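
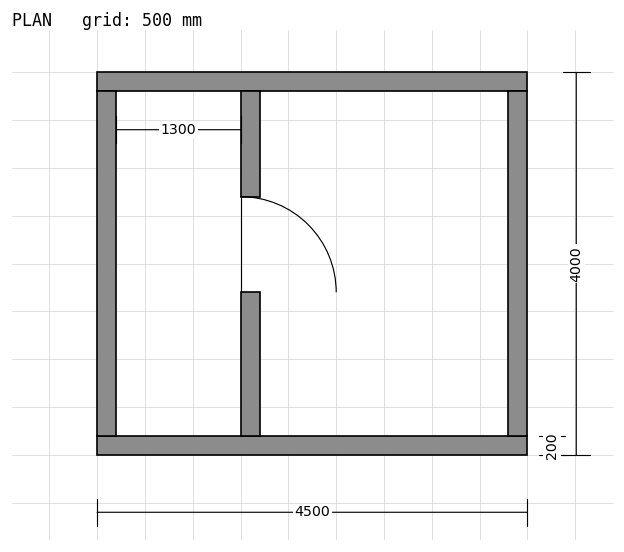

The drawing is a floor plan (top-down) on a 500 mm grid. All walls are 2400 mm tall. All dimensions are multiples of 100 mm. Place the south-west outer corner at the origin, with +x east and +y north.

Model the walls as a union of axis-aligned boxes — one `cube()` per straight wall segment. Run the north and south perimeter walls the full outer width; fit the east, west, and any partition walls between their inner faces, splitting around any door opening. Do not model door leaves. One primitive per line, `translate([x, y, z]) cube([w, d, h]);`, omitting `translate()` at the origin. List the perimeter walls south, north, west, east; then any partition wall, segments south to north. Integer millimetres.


cube([4500, 200, 2400]);
translate([0, 3800, 0]) cube([4500, 200, 2400]);
translate([0, 200, 0]) cube([200, 3600, 2400]);
translate([4300, 200, 0]) cube([200, 3600, 2400]);
translate([1500, 200, 0]) cube([200, 1500, 2400]);
translate([1500, 2700, 0]) cube([200, 1100, 2400]);


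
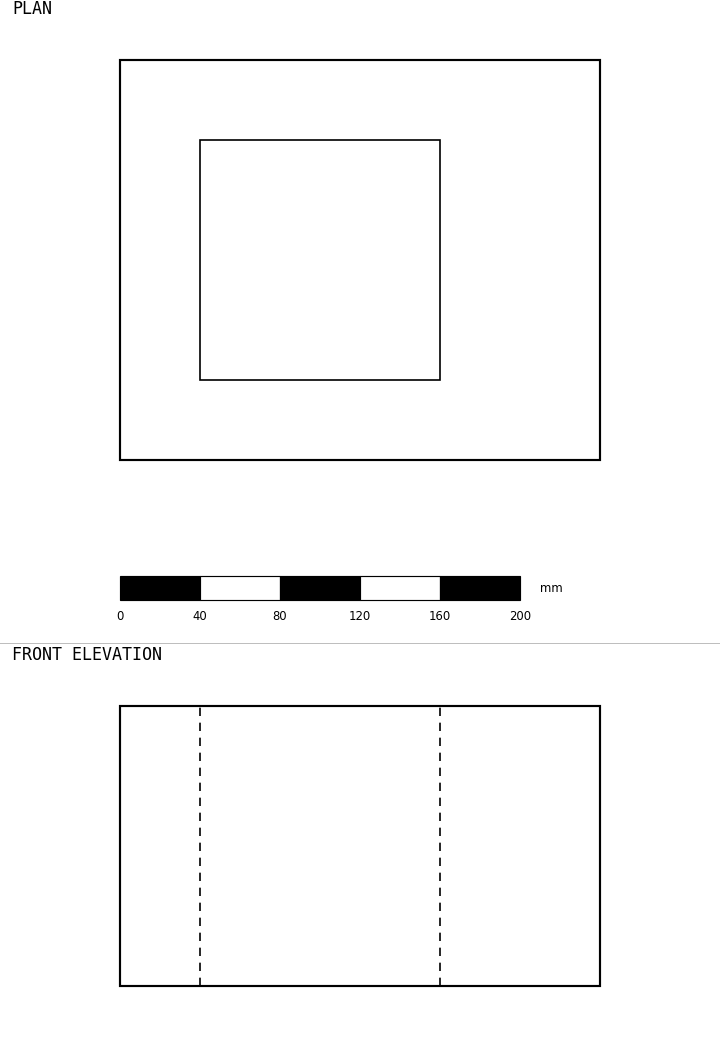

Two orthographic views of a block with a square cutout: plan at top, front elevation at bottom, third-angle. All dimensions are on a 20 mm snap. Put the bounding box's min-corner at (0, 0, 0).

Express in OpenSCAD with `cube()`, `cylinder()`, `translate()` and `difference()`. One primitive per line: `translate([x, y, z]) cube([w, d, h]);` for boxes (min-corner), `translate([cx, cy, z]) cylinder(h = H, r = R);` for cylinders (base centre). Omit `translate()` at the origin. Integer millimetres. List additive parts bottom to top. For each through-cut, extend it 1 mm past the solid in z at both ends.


difference() {
  cube([240, 200, 140]);
  translate([40, 40, -1]) cube([120, 120, 142]);
}


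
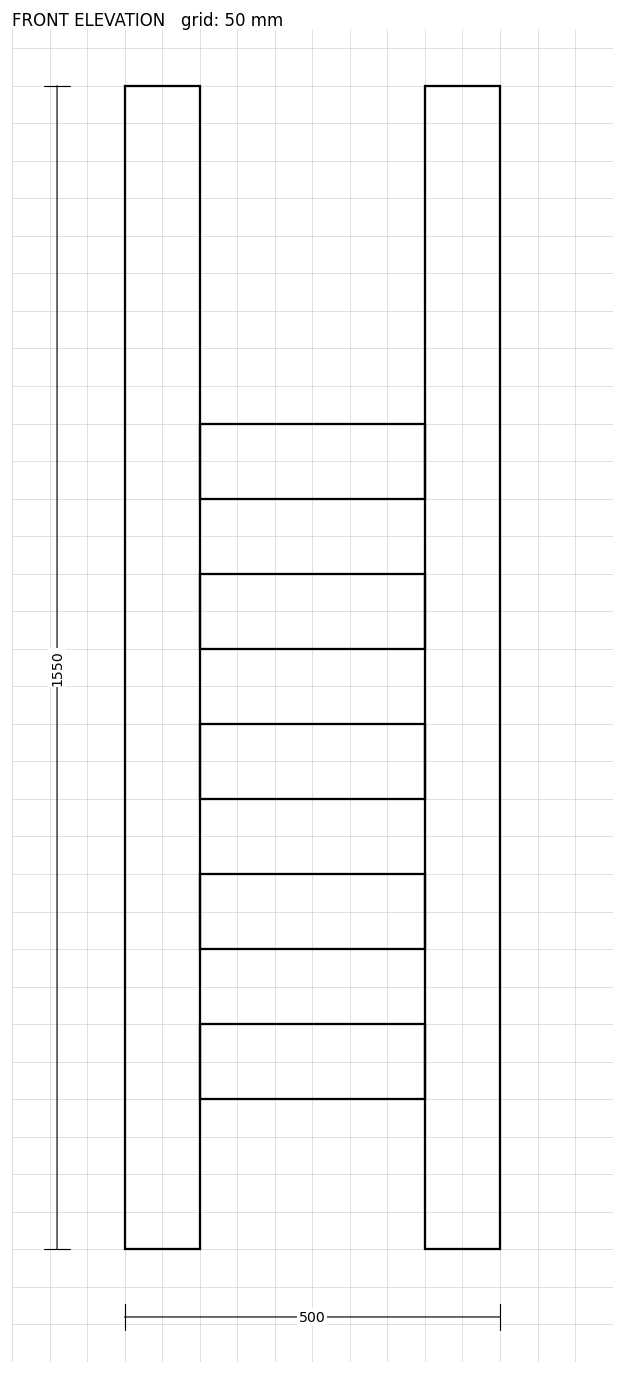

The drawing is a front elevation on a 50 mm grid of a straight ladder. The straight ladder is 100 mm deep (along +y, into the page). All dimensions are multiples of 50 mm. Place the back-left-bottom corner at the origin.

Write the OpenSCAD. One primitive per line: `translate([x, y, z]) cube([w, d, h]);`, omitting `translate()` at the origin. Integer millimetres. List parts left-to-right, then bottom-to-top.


cube([100, 100, 1550]);
translate([100, 0, 200]) cube([300, 100, 100]);
translate([100, 0, 400]) cube([300, 100, 100]);
translate([100, 0, 600]) cube([300, 100, 100]);
translate([100, 0, 800]) cube([300, 100, 100]);
translate([100, 0, 1000]) cube([300, 100, 100]);
translate([400, 0, 0]) cube([100, 100, 1550]);


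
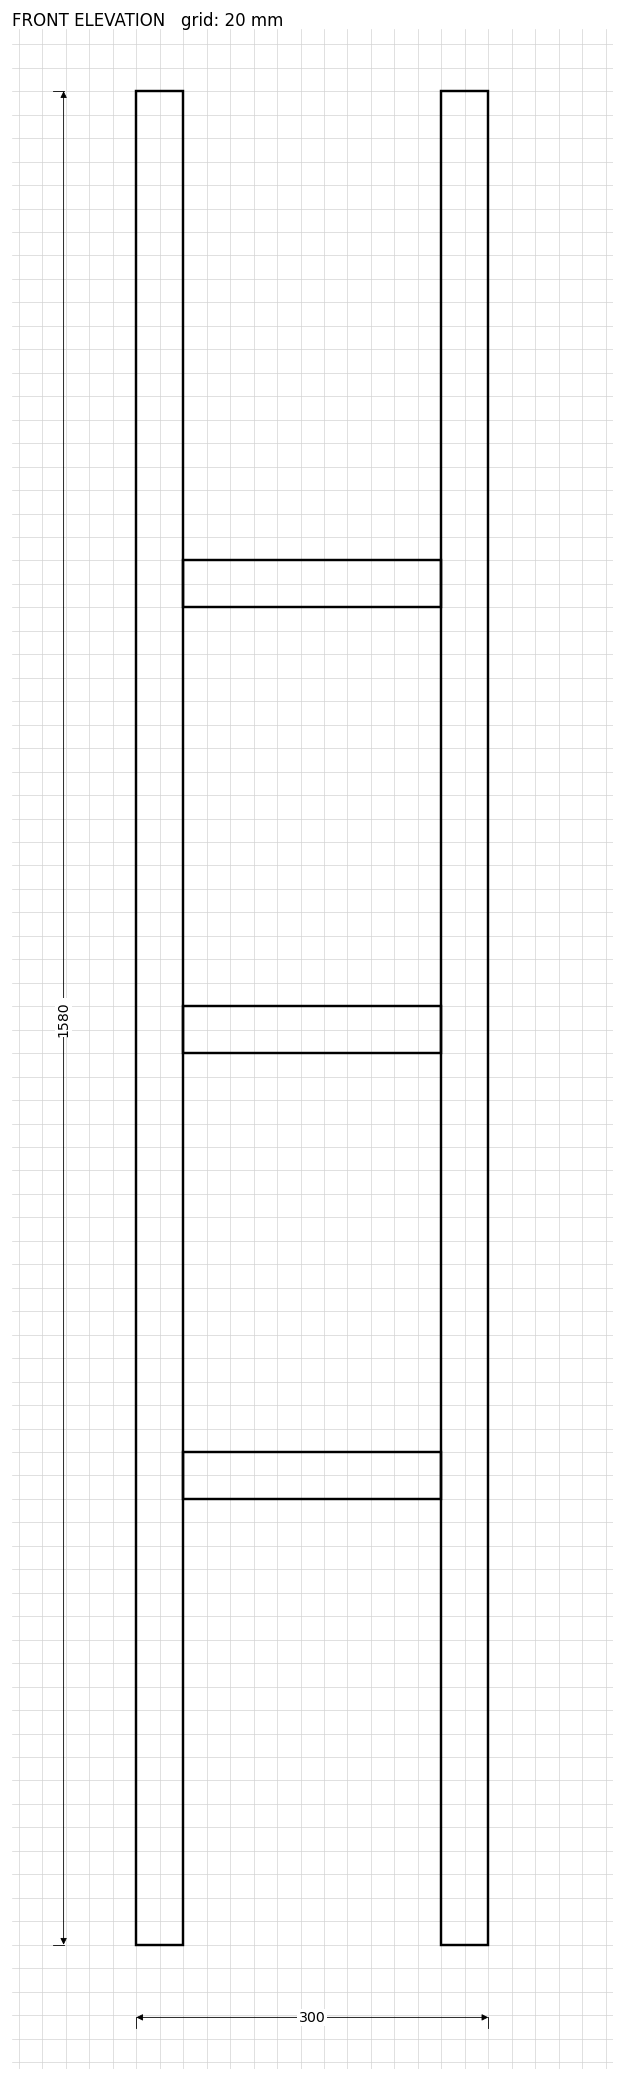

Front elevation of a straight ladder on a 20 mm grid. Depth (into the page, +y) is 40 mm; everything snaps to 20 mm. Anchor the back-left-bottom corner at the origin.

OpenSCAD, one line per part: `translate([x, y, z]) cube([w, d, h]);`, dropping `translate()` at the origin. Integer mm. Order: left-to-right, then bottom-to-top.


cube([40, 40, 1580]);
translate([40, 0, 380]) cube([220, 40, 40]);
translate([40, 0, 760]) cube([220, 40, 40]);
translate([40, 0, 1140]) cube([220, 40, 40]);
translate([260, 0, 0]) cube([40, 40, 1580]);


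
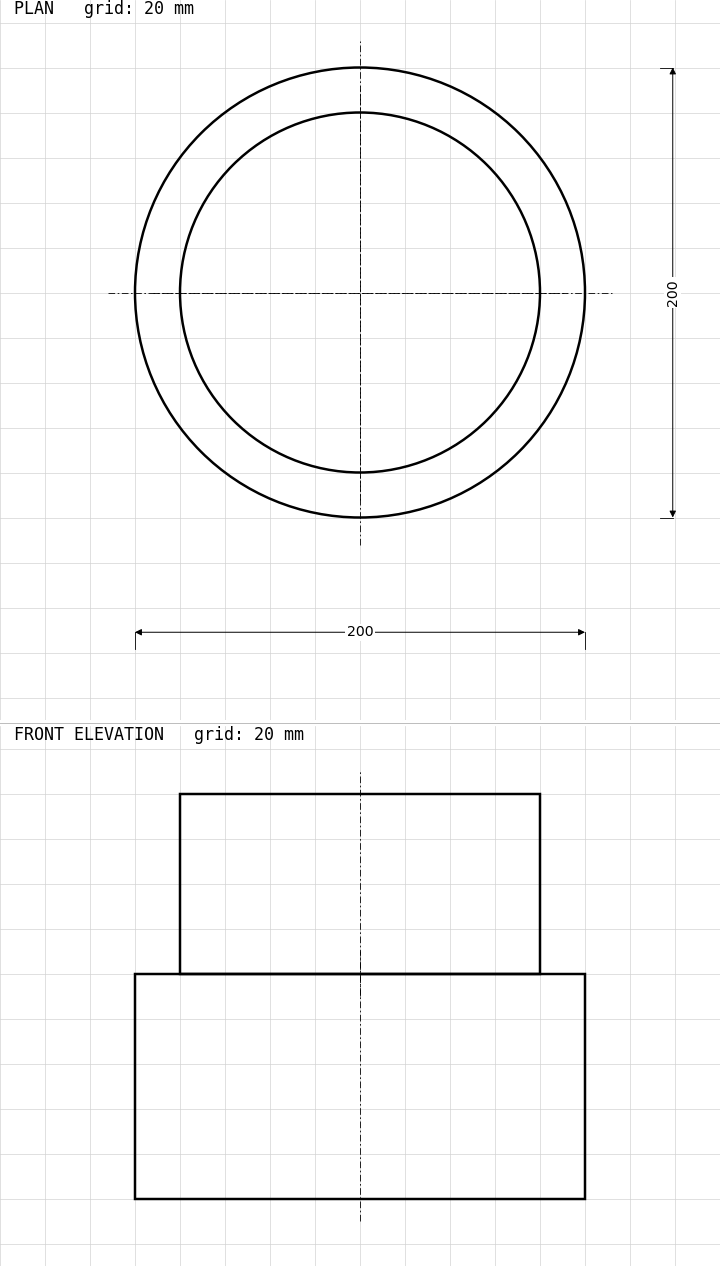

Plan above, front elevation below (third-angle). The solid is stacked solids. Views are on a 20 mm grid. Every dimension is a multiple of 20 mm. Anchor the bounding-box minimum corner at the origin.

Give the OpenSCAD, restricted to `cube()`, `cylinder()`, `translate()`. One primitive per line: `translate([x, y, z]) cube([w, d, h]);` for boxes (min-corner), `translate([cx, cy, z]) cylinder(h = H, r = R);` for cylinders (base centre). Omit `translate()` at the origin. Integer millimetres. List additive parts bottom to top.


translate([100, 100, 0]) cylinder(h = 100, r = 100);
translate([100, 100, 100]) cylinder(h = 80, r = 80);


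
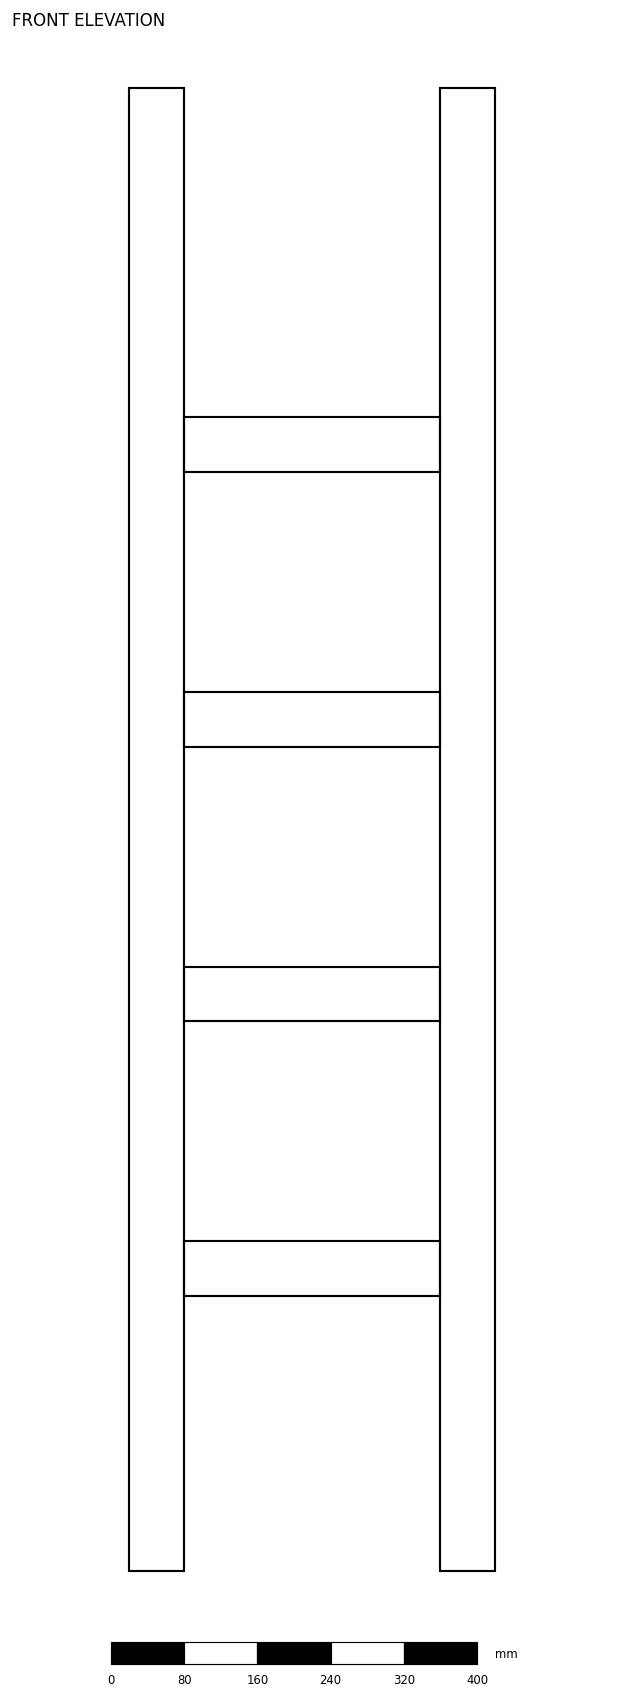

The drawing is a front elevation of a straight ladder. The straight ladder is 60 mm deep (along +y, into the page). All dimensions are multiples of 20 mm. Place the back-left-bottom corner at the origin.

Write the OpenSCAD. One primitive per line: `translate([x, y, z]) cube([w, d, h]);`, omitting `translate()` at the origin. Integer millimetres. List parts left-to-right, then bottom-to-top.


cube([60, 60, 1620]);
translate([60, 0, 300]) cube([280, 60, 60]);
translate([60, 0, 600]) cube([280, 60, 60]);
translate([60, 0, 900]) cube([280, 60, 60]);
translate([60, 0, 1200]) cube([280, 60, 60]);
translate([340, 0, 0]) cube([60, 60, 1620]);


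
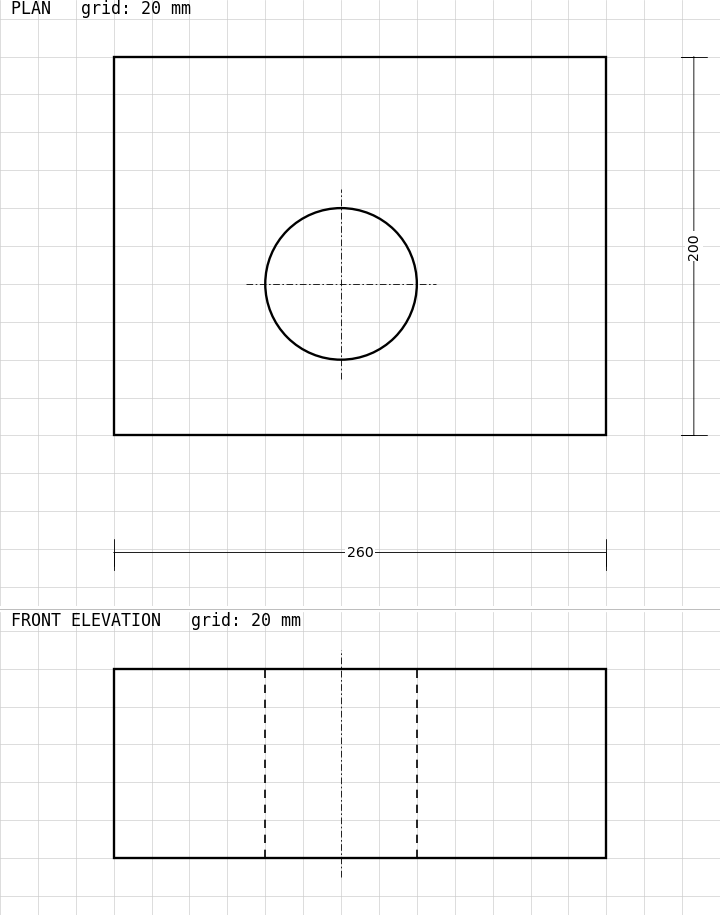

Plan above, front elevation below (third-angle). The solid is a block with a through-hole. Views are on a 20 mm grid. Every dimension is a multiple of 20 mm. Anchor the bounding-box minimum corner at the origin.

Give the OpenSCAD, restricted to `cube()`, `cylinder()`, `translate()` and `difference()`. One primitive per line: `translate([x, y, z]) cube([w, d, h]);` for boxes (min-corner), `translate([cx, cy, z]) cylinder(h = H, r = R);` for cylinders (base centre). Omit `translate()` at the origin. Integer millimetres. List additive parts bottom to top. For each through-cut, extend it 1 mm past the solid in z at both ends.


difference() {
  cube([260, 200, 100]);
  translate([120, 80, -1]) cylinder(h = 102, r = 40);
}


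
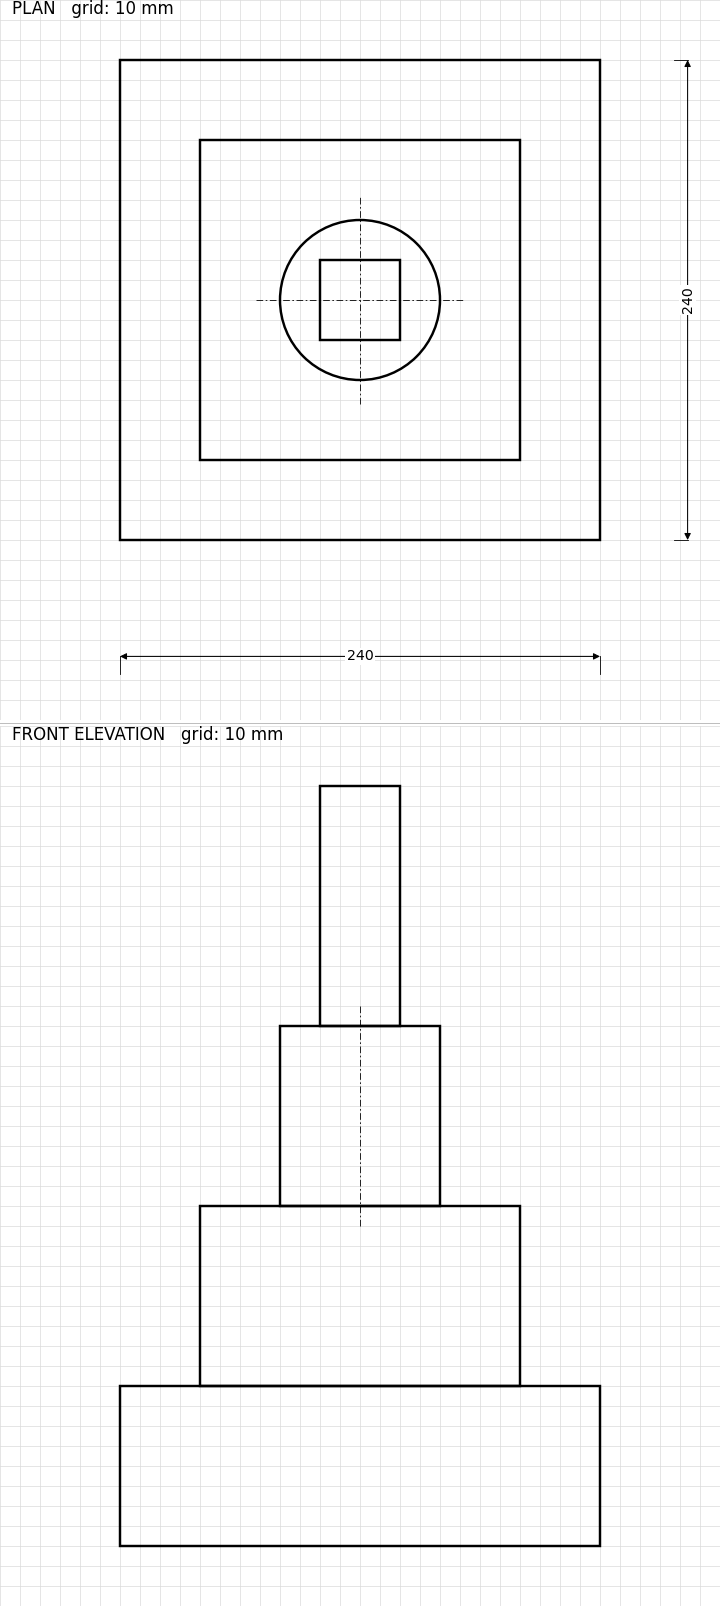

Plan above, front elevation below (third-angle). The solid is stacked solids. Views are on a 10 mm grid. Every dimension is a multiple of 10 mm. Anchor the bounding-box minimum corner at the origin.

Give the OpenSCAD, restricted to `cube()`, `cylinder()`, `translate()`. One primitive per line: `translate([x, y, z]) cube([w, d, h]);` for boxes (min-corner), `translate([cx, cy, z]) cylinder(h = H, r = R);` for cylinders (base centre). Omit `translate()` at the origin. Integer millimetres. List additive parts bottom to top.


cube([240, 240, 80]);
translate([40, 40, 80]) cube([160, 160, 90]);
translate([120, 120, 170]) cylinder(h = 90, r = 40);
translate([100, 100, 260]) cube([40, 40, 120]);


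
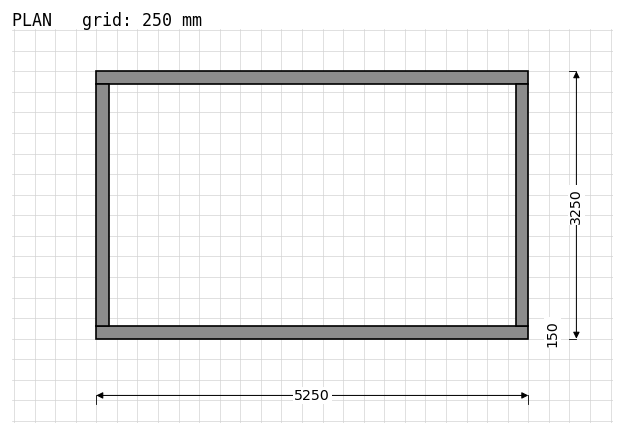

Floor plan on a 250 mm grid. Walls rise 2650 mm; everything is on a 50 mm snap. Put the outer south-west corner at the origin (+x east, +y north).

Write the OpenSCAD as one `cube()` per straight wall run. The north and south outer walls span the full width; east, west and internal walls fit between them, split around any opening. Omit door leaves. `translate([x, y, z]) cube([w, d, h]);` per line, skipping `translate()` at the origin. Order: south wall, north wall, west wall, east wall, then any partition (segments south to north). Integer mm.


cube([5250, 150, 2650]);
translate([0, 3100, 0]) cube([5250, 150, 2650]);
translate([0, 150, 0]) cube([150, 2950, 2650]);
translate([5100, 150, 0]) cube([150, 2950, 2650]);


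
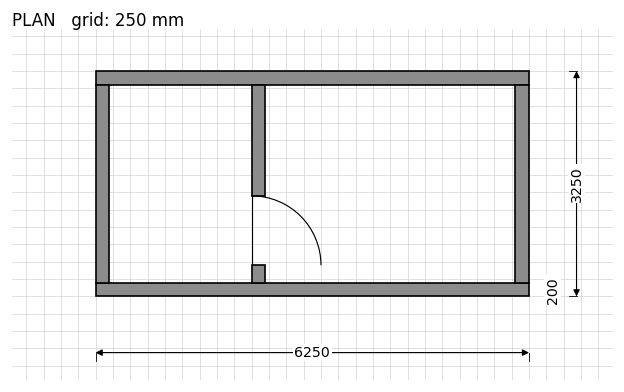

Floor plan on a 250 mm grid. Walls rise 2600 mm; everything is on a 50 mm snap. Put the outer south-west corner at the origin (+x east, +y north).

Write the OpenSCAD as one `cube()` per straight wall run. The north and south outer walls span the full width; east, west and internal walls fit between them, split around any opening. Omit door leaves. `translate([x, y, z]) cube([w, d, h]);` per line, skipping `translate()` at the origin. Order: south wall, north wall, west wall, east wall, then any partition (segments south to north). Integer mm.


cube([6250, 200, 2600]);
translate([0, 3050, 0]) cube([6250, 200, 2600]);
translate([0, 200, 0]) cube([200, 2850, 2600]);
translate([6050, 200, 0]) cube([200, 2850, 2600]);
translate([2250, 200, 0]) cube([200, 250, 2600]);
translate([2250, 1450, 0]) cube([200, 1600, 2600]);


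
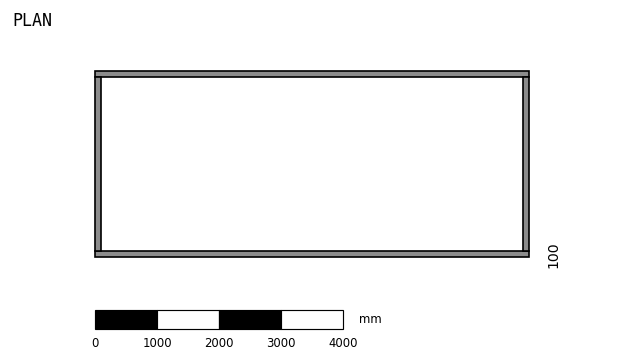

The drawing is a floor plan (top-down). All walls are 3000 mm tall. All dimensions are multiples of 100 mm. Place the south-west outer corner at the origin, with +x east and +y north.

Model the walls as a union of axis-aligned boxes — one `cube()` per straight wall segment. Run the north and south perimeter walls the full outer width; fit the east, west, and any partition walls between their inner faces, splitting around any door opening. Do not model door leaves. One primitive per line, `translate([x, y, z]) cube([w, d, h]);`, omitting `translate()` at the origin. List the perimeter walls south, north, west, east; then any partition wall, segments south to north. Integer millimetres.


cube([7000, 100, 3000]);
translate([0, 2900, 0]) cube([7000, 100, 3000]);
translate([0, 100, 0]) cube([100, 2800, 3000]);
translate([6900, 100, 0]) cube([100, 2800, 3000]);


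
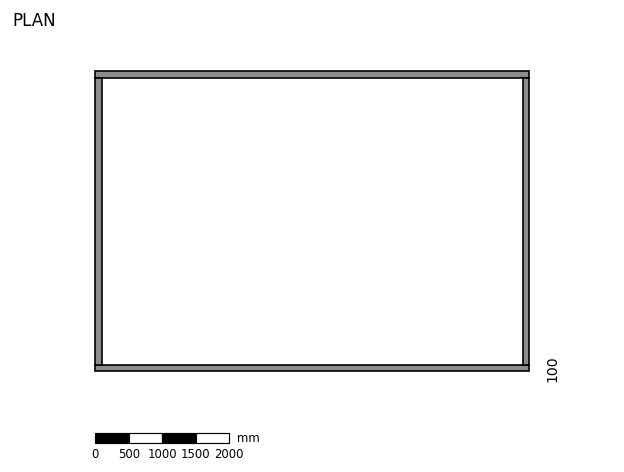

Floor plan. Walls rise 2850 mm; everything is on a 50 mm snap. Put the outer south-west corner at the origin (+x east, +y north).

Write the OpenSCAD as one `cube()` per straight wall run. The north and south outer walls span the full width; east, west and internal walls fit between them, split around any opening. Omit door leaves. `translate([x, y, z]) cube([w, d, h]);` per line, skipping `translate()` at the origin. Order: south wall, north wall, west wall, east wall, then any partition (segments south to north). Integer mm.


cube([6500, 100, 2850]);
translate([0, 4400, 0]) cube([6500, 100, 2850]);
translate([0, 100, 0]) cube([100, 4300, 2850]);
translate([6400, 100, 0]) cube([100, 4300, 2850]);


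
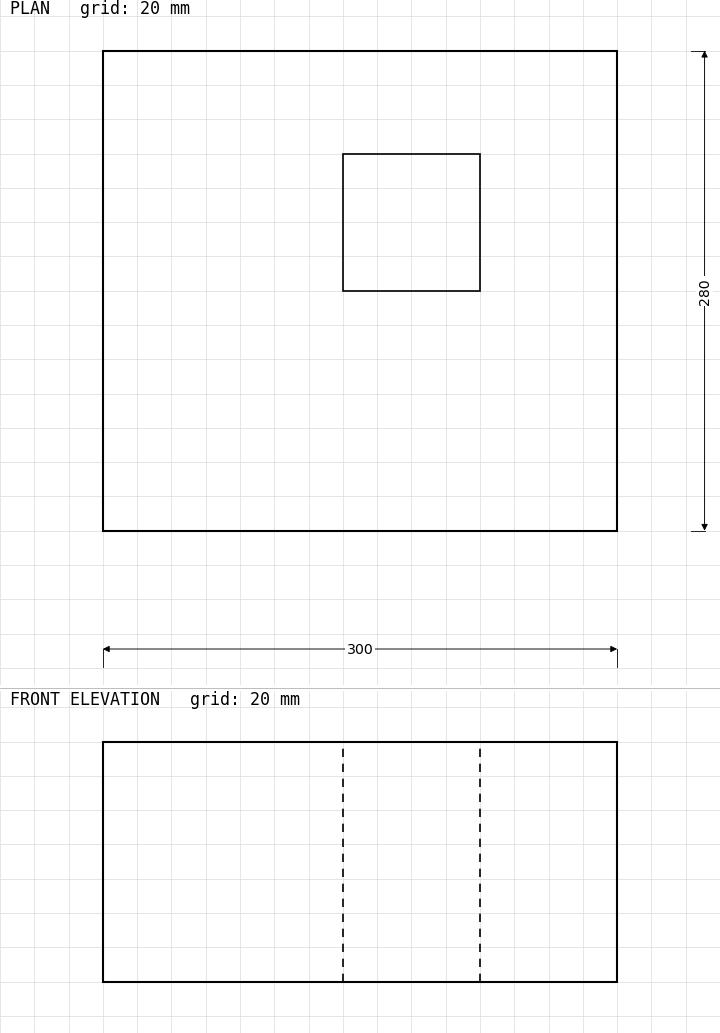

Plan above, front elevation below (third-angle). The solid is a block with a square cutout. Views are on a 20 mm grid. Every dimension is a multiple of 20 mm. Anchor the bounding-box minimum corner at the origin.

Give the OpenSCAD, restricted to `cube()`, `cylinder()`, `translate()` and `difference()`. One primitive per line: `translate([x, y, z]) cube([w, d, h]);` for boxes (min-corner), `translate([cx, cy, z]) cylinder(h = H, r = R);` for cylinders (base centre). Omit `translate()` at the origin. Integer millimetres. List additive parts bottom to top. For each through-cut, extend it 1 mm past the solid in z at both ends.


difference() {
  cube([300, 280, 140]);
  translate([140, 140, -1]) cube([80, 80, 142]);
}


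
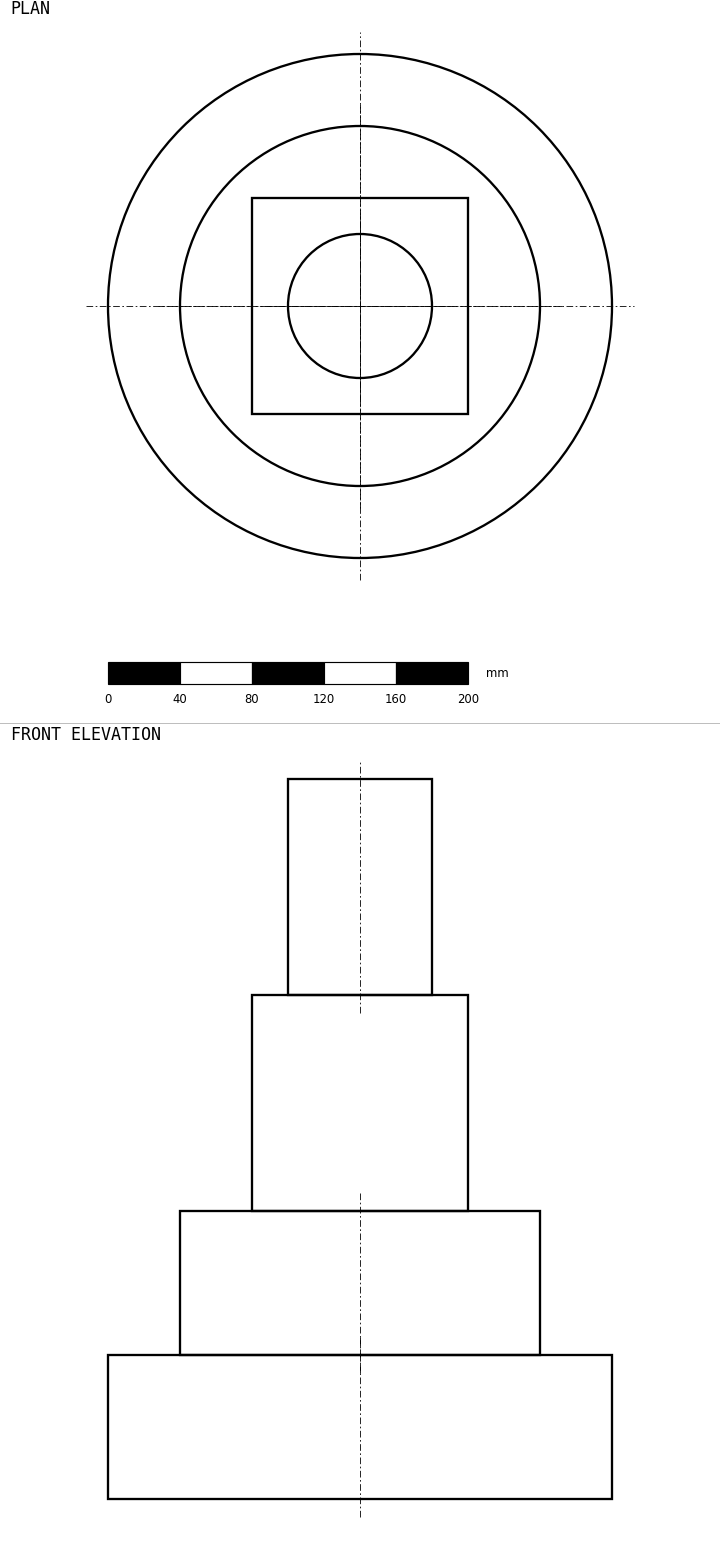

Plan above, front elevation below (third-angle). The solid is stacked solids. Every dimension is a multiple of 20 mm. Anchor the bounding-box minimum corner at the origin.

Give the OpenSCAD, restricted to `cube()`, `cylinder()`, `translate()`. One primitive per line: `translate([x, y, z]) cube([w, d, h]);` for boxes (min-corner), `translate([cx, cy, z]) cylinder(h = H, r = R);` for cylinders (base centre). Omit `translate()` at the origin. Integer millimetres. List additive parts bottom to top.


translate([140, 140, 0]) cylinder(h = 80, r = 140);
translate([140, 140, 80]) cylinder(h = 80, r = 100);
translate([80, 80, 160]) cube([120, 120, 120]);
translate([140, 140, 280]) cylinder(h = 120, r = 40);


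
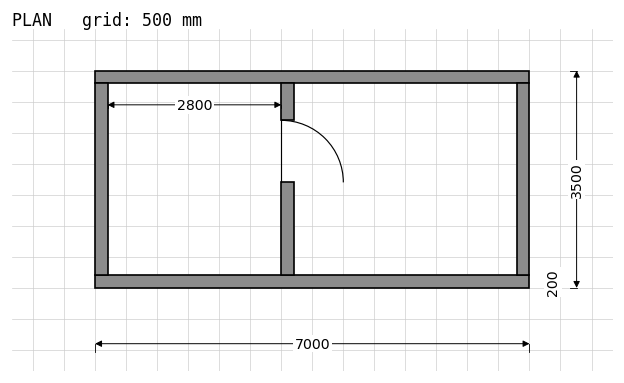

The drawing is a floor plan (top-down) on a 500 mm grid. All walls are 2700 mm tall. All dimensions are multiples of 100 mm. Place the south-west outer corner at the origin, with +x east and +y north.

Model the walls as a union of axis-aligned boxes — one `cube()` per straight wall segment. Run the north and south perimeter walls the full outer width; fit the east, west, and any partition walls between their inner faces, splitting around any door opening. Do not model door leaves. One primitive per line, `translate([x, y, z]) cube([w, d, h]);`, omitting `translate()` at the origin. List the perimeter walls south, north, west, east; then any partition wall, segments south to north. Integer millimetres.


cube([7000, 200, 2700]);
translate([0, 3300, 0]) cube([7000, 200, 2700]);
translate([0, 200, 0]) cube([200, 3100, 2700]);
translate([6800, 200, 0]) cube([200, 3100, 2700]);
translate([3000, 200, 0]) cube([200, 1500, 2700]);
translate([3000, 2700, 0]) cube([200, 600, 2700]);


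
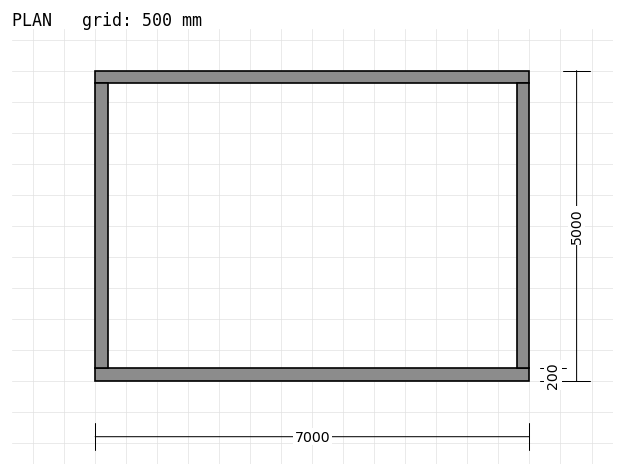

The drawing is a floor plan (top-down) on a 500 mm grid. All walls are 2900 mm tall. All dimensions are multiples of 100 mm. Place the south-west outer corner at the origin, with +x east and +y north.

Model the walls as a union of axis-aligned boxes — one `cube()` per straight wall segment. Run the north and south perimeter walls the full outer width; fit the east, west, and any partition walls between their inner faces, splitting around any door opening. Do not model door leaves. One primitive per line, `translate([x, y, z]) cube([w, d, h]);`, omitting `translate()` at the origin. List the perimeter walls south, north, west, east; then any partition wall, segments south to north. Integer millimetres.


cube([7000, 200, 2900]);
translate([0, 4800, 0]) cube([7000, 200, 2900]);
translate([0, 200, 0]) cube([200, 4600, 2900]);
translate([6800, 200, 0]) cube([200, 4600, 2900]);


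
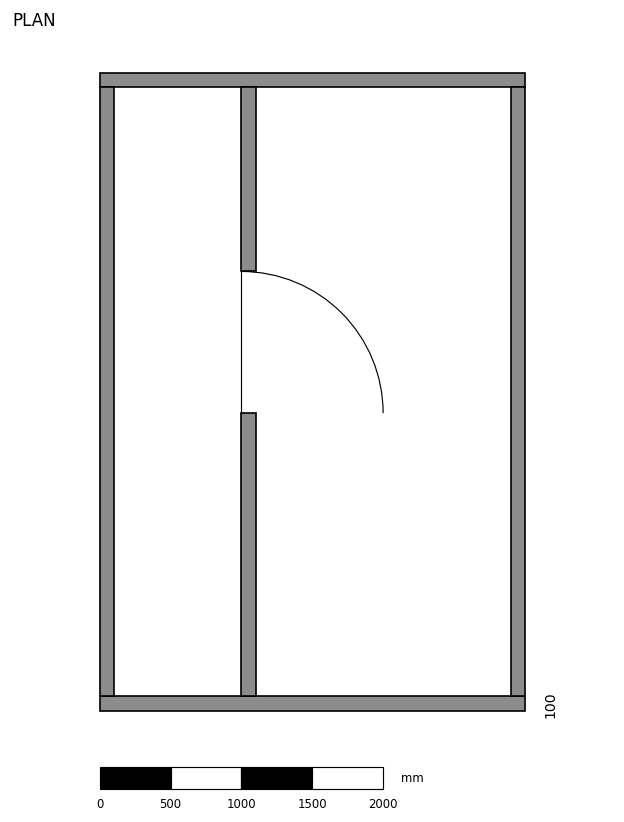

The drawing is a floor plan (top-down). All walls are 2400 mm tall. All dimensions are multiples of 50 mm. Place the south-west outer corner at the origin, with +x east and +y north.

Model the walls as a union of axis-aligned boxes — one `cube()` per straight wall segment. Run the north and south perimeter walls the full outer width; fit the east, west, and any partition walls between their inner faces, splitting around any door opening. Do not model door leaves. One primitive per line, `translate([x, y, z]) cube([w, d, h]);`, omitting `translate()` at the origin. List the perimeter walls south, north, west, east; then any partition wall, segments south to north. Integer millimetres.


cube([3000, 100, 2400]);
translate([0, 4400, 0]) cube([3000, 100, 2400]);
translate([0, 100, 0]) cube([100, 4300, 2400]);
translate([2900, 100, 0]) cube([100, 4300, 2400]);
translate([1000, 100, 0]) cube([100, 2000, 2400]);
translate([1000, 3100, 0]) cube([100, 1300, 2400]);


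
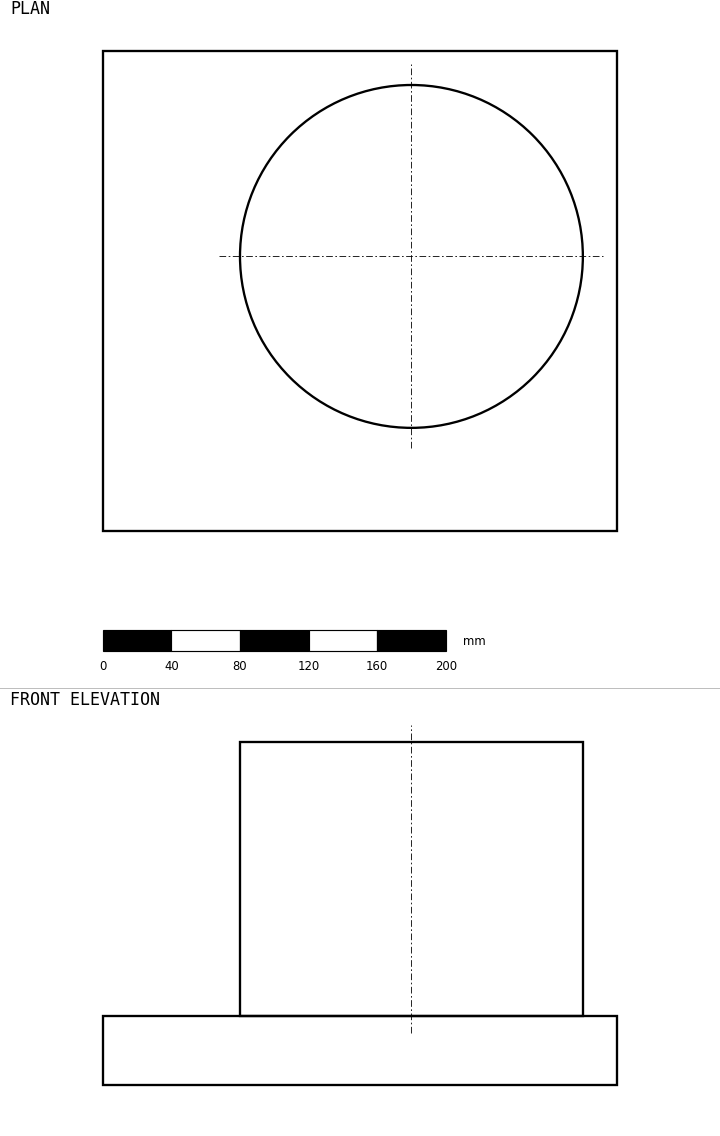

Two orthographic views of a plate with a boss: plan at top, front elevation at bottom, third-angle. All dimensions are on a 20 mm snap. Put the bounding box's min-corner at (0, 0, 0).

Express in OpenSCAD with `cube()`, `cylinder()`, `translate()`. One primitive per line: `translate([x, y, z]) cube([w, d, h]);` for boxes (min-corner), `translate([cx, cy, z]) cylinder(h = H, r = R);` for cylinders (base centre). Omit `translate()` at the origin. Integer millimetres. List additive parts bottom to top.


cube([300, 280, 40]);
translate([180, 160, 40]) cylinder(h = 160, r = 100);


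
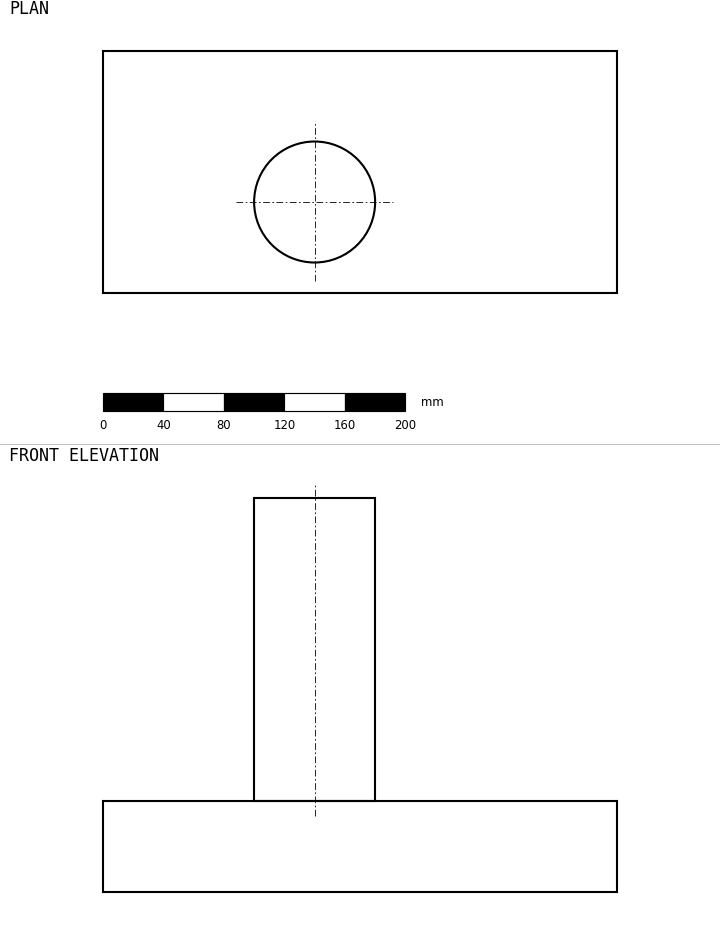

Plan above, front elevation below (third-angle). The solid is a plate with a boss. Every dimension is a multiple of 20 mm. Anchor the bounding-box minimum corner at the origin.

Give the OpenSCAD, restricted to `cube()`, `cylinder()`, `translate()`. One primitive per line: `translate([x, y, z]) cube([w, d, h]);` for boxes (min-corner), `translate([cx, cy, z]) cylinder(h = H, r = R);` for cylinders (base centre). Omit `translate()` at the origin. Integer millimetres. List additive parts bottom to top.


cube([340, 160, 60]);
translate([140, 60, 60]) cylinder(h = 200, r = 40);


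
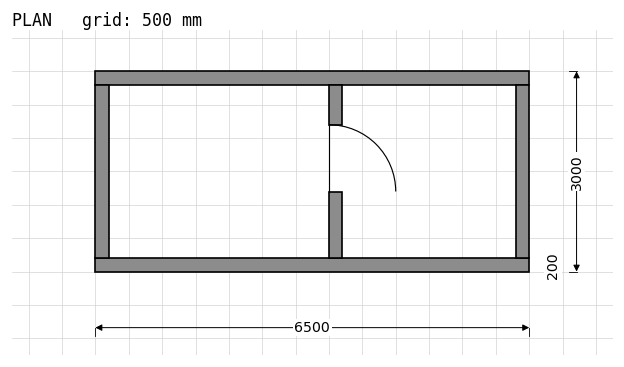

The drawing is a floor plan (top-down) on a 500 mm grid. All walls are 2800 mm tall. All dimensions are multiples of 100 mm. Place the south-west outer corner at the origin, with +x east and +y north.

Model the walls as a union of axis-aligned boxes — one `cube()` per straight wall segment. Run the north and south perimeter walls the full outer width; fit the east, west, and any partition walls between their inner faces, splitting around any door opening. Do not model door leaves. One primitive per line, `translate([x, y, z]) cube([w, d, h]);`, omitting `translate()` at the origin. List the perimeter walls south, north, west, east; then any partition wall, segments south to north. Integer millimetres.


cube([6500, 200, 2800]);
translate([0, 2800, 0]) cube([6500, 200, 2800]);
translate([0, 200, 0]) cube([200, 2600, 2800]);
translate([6300, 200, 0]) cube([200, 2600, 2800]);
translate([3500, 200, 0]) cube([200, 1000, 2800]);
translate([3500, 2200, 0]) cube([200, 600, 2800]);


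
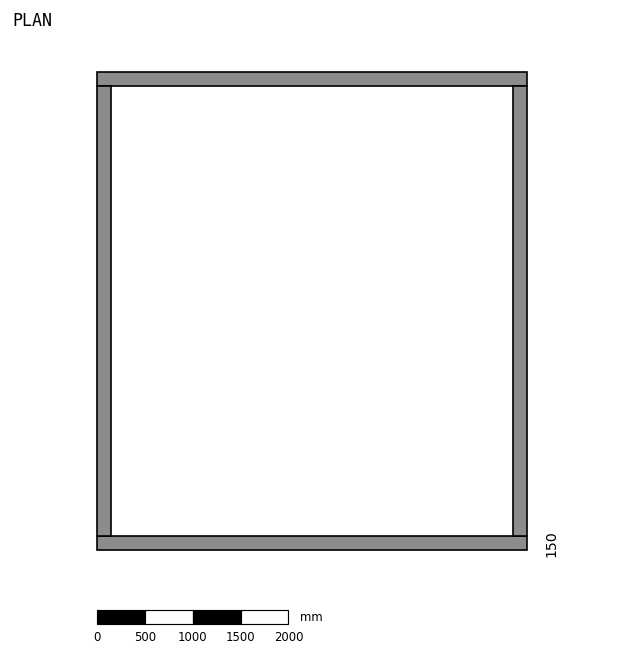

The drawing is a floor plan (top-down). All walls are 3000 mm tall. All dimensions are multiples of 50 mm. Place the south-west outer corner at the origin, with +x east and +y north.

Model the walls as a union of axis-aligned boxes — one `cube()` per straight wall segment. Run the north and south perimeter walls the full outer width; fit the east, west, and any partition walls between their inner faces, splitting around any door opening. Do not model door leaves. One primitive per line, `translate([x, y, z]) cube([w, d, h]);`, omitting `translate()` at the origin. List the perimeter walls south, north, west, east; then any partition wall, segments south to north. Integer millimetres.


cube([4500, 150, 3000]);
translate([0, 4850, 0]) cube([4500, 150, 3000]);
translate([0, 150, 0]) cube([150, 4700, 3000]);
translate([4350, 150, 0]) cube([150, 4700, 3000]);


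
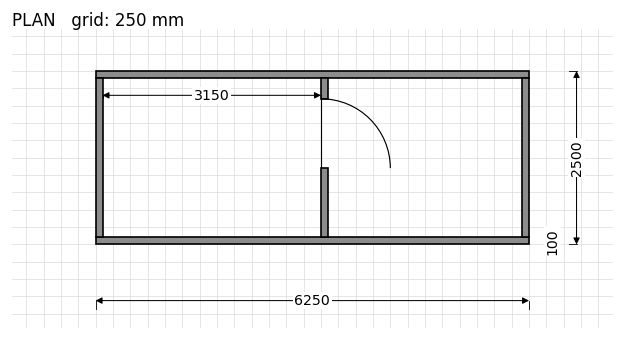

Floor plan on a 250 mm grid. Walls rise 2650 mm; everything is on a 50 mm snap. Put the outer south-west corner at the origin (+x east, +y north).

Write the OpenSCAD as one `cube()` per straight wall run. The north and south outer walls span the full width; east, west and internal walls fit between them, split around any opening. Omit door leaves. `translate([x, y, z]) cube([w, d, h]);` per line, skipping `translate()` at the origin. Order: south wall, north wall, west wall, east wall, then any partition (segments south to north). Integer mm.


cube([6250, 100, 2650]);
translate([0, 2400, 0]) cube([6250, 100, 2650]);
translate([0, 100, 0]) cube([100, 2300, 2650]);
translate([6150, 100, 0]) cube([100, 2300, 2650]);
translate([3250, 100, 0]) cube([100, 1000, 2650]);
translate([3250, 2100, 0]) cube([100, 300, 2650]);


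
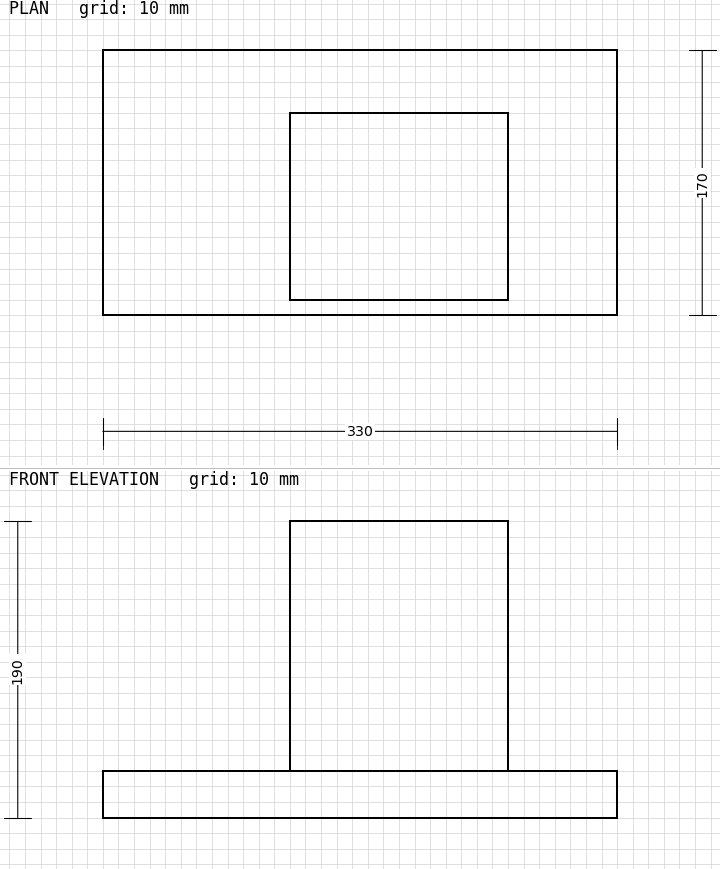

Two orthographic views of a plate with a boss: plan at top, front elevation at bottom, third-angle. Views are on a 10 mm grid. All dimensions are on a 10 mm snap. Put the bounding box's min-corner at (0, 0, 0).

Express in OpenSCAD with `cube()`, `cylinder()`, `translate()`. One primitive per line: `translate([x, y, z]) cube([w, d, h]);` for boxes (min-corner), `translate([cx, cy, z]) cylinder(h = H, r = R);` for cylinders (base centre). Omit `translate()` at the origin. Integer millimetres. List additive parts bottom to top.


cube([330, 170, 30]);
translate([120, 10, 30]) cube([140, 120, 160]);


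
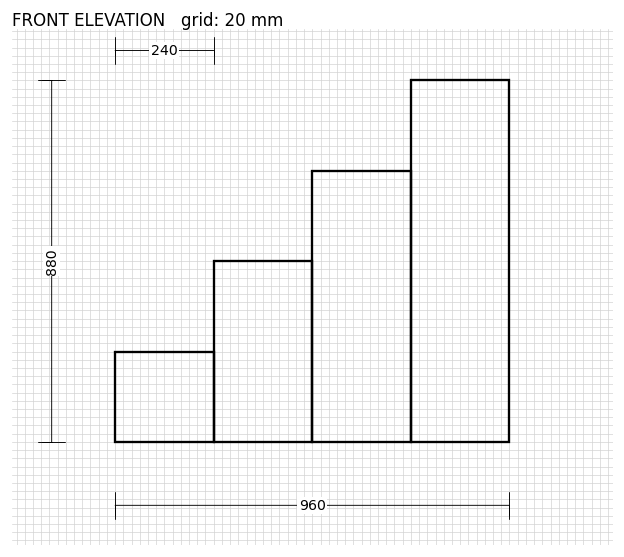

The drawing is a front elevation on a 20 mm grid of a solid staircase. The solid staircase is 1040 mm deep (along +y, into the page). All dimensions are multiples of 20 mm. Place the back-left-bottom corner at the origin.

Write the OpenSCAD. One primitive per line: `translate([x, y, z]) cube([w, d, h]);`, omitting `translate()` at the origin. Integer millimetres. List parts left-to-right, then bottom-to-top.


cube([240, 1040, 220]);
translate([240, 0, 0]) cube([240, 1040, 440]);
translate([480, 0, 0]) cube([240, 1040, 660]);
translate([720, 0, 0]) cube([240, 1040, 880]);


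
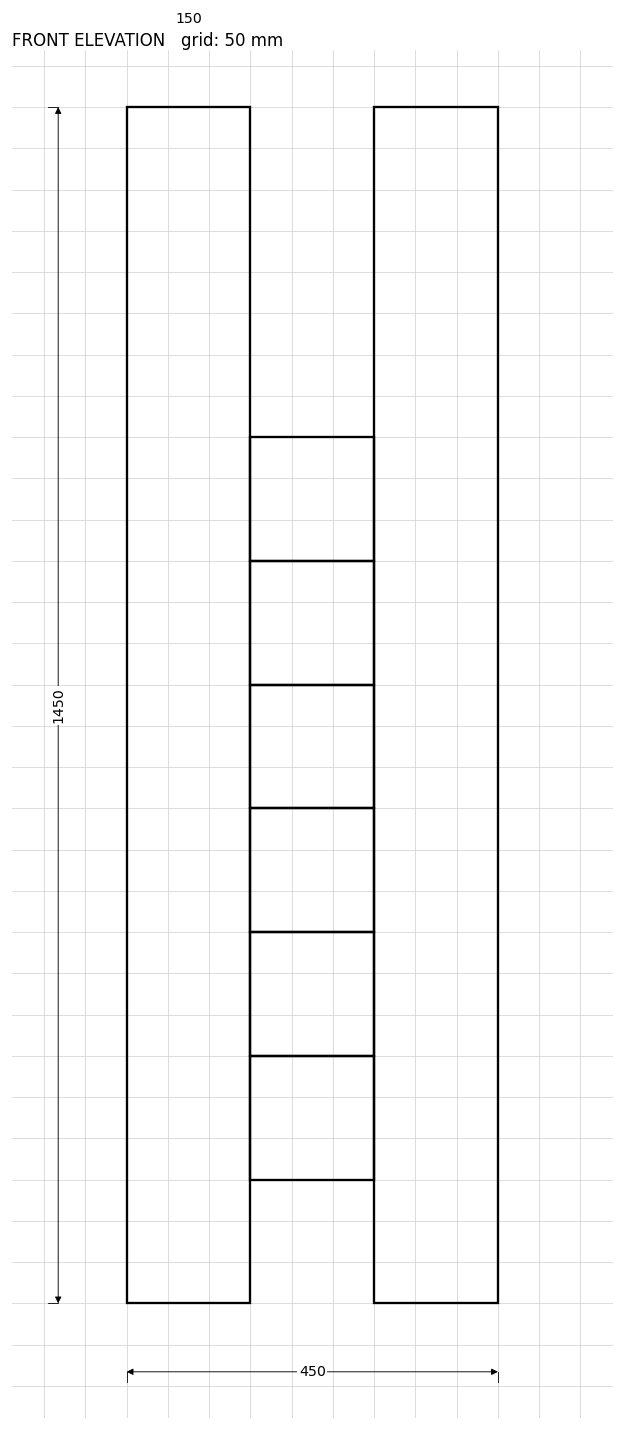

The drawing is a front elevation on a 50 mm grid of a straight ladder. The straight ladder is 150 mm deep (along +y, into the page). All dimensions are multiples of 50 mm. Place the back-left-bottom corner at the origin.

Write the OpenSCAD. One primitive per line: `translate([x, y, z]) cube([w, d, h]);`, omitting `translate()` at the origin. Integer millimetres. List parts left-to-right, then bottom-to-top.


cube([150, 150, 1450]);
translate([150, 0, 150]) cube([150, 150, 150]);
translate([150, 0, 300]) cube([150, 150, 150]);
translate([150, 0, 450]) cube([150, 150, 150]);
translate([150, 0, 600]) cube([150, 150, 150]);
translate([150, 0, 750]) cube([150, 150, 150]);
translate([150, 0, 900]) cube([150, 150, 150]);
translate([300, 0, 0]) cube([150, 150, 1450]);


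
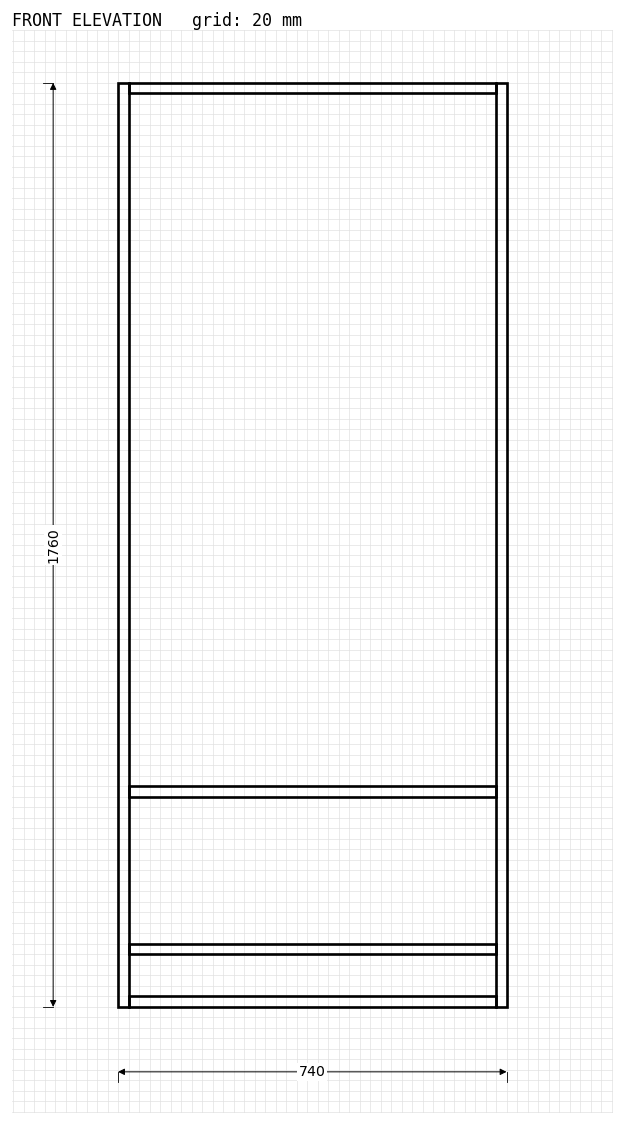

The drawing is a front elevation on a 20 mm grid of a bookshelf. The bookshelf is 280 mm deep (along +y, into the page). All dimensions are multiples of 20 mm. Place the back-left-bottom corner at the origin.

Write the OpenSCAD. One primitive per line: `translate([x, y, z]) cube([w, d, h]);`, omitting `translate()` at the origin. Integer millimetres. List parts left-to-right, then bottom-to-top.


cube([20, 280, 1760]);
translate([20, 0, 0]) cube([700, 280, 20]);
translate([20, 0, 100]) cube([700, 280, 20]);
translate([20, 0, 400]) cube([700, 280, 20]);
translate([20, 0, 1740]) cube([700, 280, 20]);
translate([720, 0, 0]) cube([20, 280, 1760]);


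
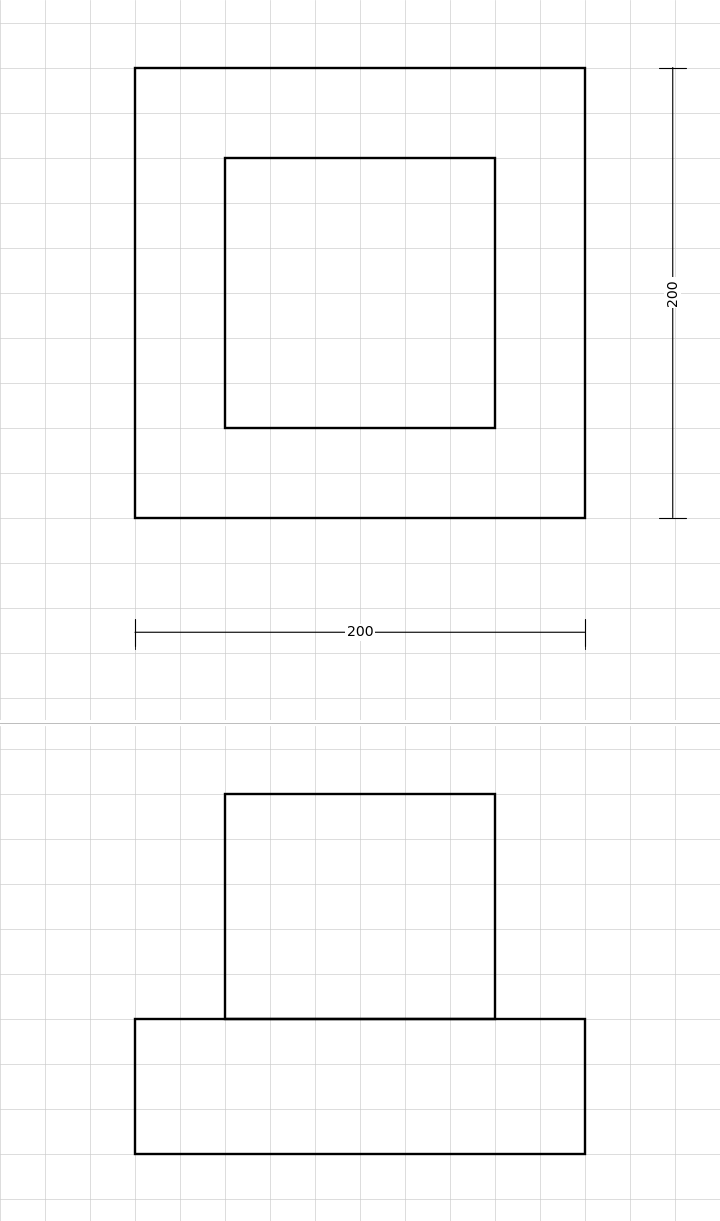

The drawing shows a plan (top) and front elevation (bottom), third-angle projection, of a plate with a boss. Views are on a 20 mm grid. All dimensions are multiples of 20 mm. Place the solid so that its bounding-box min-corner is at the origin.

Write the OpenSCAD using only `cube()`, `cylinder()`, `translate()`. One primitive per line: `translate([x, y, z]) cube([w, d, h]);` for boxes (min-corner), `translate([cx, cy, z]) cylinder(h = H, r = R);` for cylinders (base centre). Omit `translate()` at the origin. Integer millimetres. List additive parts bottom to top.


cube([200, 200, 60]);
translate([40, 40, 60]) cube([120, 120, 100]);


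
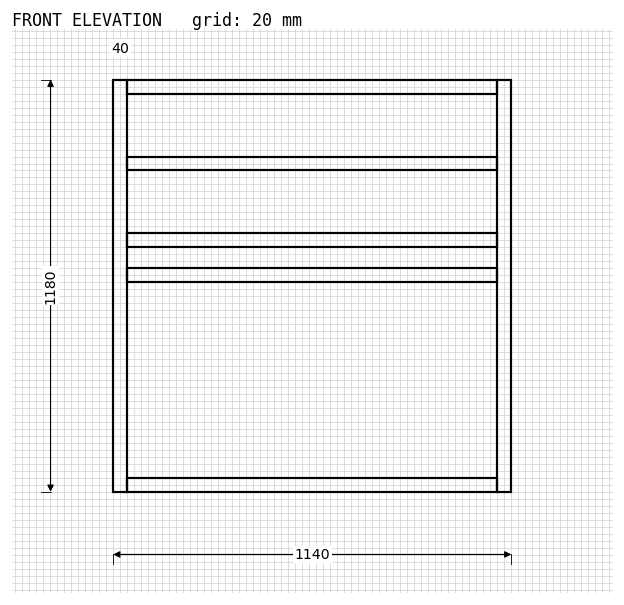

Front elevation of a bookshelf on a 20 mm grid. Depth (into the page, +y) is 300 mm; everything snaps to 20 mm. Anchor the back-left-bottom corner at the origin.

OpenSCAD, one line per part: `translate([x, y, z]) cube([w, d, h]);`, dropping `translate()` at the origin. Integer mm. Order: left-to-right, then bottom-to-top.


cube([40, 300, 1180]);
translate([40, 0, 0]) cube([1060, 300, 40]);
translate([40, 0, 600]) cube([1060, 300, 40]);
translate([40, 0, 700]) cube([1060, 300, 40]);
translate([40, 0, 920]) cube([1060, 300, 40]);
translate([40, 0, 1140]) cube([1060, 300, 40]);
translate([1100, 0, 0]) cube([40, 300, 1180]);


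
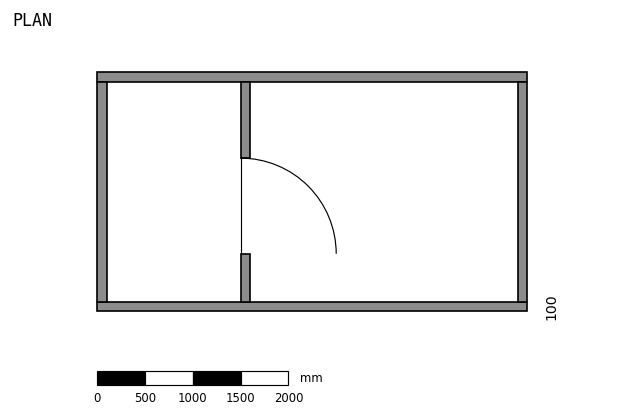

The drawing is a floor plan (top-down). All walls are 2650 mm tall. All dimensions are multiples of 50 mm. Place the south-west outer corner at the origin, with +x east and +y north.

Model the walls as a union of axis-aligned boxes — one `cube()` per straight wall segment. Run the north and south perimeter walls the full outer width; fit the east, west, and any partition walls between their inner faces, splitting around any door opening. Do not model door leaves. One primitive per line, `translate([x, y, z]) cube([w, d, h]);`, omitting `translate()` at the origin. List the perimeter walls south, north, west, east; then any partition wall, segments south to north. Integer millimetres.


cube([4500, 100, 2650]);
translate([0, 2400, 0]) cube([4500, 100, 2650]);
translate([0, 100, 0]) cube([100, 2300, 2650]);
translate([4400, 100, 0]) cube([100, 2300, 2650]);
translate([1500, 100, 0]) cube([100, 500, 2650]);
translate([1500, 1600, 0]) cube([100, 800, 2650]);


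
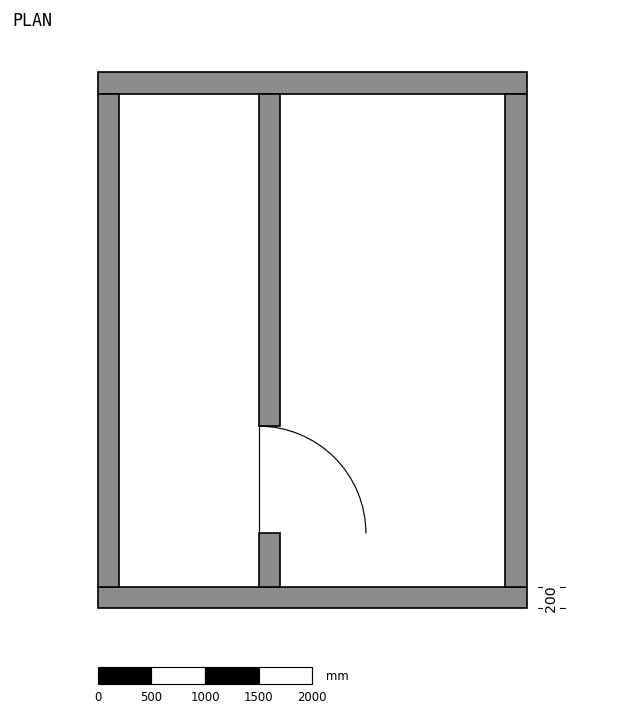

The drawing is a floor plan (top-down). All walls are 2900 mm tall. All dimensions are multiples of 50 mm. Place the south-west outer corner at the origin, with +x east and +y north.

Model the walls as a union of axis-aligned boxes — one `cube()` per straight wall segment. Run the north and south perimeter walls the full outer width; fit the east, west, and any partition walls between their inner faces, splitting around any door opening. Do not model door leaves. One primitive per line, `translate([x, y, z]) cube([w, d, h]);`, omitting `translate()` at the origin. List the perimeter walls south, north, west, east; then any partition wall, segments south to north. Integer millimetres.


cube([4000, 200, 2900]);
translate([0, 4800, 0]) cube([4000, 200, 2900]);
translate([0, 200, 0]) cube([200, 4600, 2900]);
translate([3800, 200, 0]) cube([200, 4600, 2900]);
translate([1500, 200, 0]) cube([200, 500, 2900]);
translate([1500, 1700, 0]) cube([200, 3100, 2900]);


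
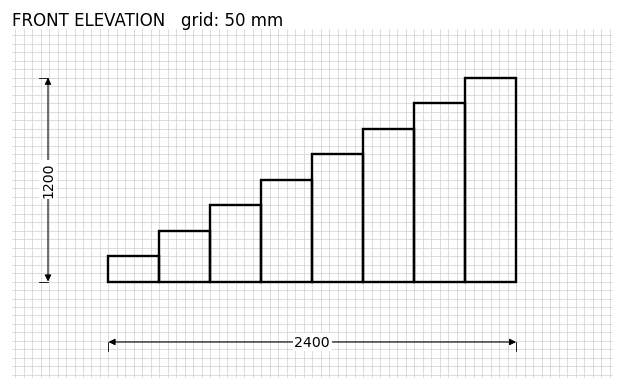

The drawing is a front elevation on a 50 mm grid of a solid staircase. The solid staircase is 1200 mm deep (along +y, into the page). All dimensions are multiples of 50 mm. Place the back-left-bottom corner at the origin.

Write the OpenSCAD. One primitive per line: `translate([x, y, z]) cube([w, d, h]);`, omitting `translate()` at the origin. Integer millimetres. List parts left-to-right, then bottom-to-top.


cube([300, 1200, 150]);
translate([300, 0, 0]) cube([300, 1200, 300]);
translate([600, 0, 0]) cube([300, 1200, 450]);
translate([900, 0, 0]) cube([300, 1200, 600]);
translate([1200, 0, 0]) cube([300, 1200, 750]);
translate([1500, 0, 0]) cube([300, 1200, 900]);
translate([1800, 0, 0]) cube([300, 1200, 1050]);
translate([2100, 0, 0]) cube([300, 1200, 1200]);


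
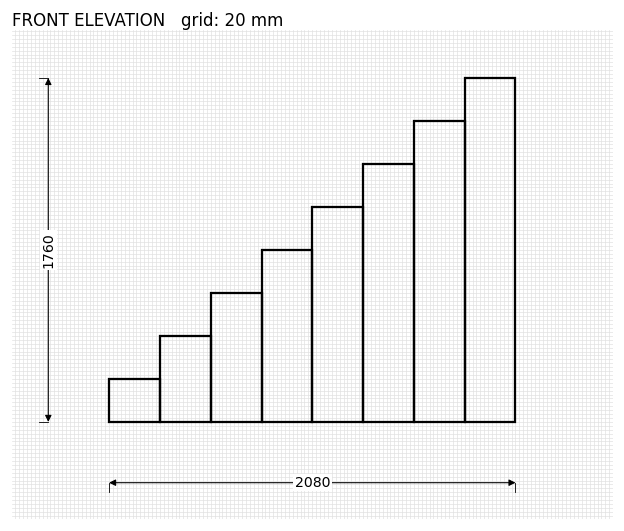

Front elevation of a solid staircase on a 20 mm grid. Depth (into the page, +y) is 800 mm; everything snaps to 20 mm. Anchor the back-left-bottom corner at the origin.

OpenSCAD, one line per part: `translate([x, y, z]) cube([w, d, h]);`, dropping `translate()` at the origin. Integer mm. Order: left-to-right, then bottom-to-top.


cube([260, 800, 220]);
translate([260, 0, 0]) cube([260, 800, 440]);
translate([520, 0, 0]) cube([260, 800, 660]);
translate([780, 0, 0]) cube([260, 800, 880]);
translate([1040, 0, 0]) cube([260, 800, 1100]);
translate([1300, 0, 0]) cube([260, 800, 1320]);
translate([1560, 0, 0]) cube([260, 800, 1540]);
translate([1820, 0, 0]) cube([260, 800, 1760]);


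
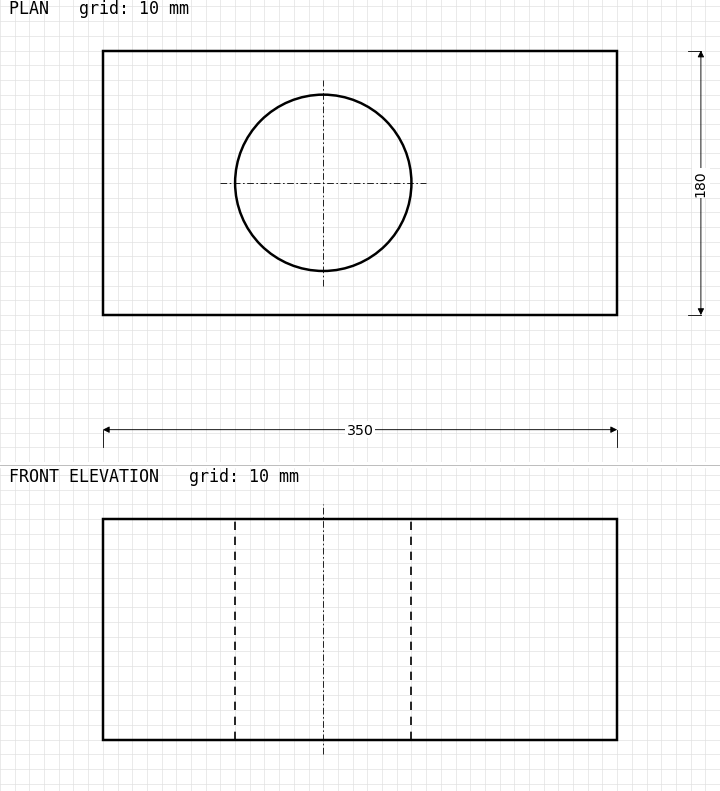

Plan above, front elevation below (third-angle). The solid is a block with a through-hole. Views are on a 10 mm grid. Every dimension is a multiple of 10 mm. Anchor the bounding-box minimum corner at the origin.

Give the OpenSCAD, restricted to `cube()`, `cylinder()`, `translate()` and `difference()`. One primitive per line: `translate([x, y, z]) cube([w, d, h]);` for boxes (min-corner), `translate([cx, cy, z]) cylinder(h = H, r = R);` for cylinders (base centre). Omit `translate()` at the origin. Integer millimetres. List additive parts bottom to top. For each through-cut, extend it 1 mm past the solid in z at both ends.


difference() {
  cube([350, 180, 150]);
  translate([150, 90, -1]) cylinder(h = 152, r = 60);
}


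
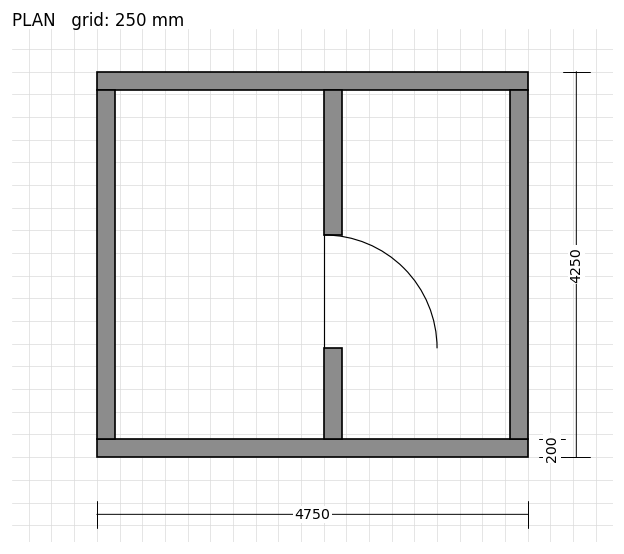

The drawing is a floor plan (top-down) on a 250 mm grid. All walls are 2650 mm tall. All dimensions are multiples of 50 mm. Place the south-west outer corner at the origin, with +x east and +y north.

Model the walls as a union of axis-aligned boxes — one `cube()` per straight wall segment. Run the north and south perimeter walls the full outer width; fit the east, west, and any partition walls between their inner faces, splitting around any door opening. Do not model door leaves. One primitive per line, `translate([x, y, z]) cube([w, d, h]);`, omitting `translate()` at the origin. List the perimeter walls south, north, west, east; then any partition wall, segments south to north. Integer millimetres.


cube([4750, 200, 2650]);
translate([0, 4050, 0]) cube([4750, 200, 2650]);
translate([0, 200, 0]) cube([200, 3850, 2650]);
translate([4550, 200, 0]) cube([200, 3850, 2650]);
translate([2500, 200, 0]) cube([200, 1000, 2650]);
translate([2500, 2450, 0]) cube([200, 1600, 2650]);


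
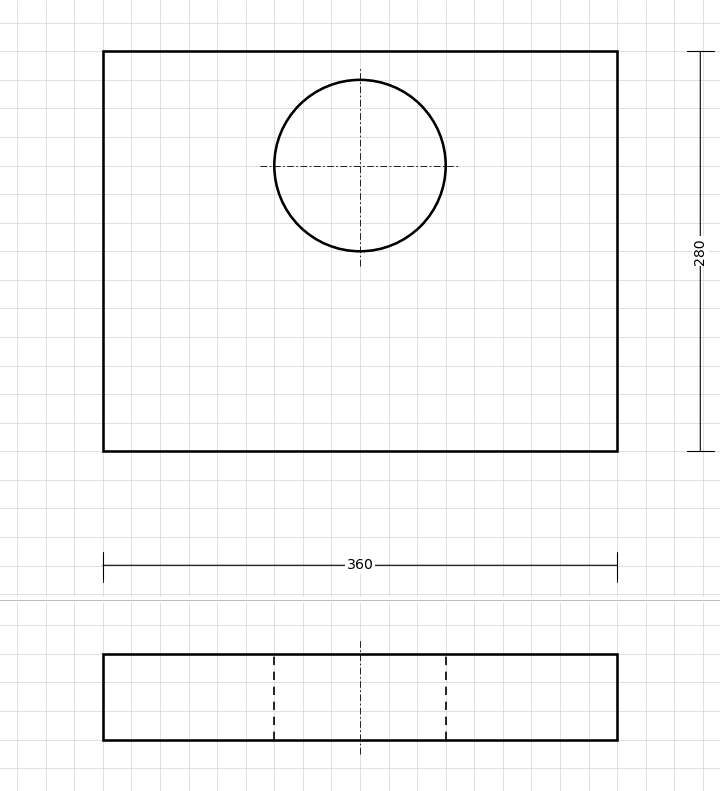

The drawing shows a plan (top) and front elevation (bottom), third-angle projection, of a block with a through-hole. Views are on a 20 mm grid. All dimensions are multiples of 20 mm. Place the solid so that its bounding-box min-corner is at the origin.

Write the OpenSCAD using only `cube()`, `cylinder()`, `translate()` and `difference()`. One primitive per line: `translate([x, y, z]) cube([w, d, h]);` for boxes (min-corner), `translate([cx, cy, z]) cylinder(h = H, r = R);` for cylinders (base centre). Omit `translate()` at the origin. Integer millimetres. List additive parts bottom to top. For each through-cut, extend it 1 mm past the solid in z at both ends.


difference() {
  cube([360, 280, 60]);
  translate([180, 200, -1]) cylinder(h = 62, r = 60);
}


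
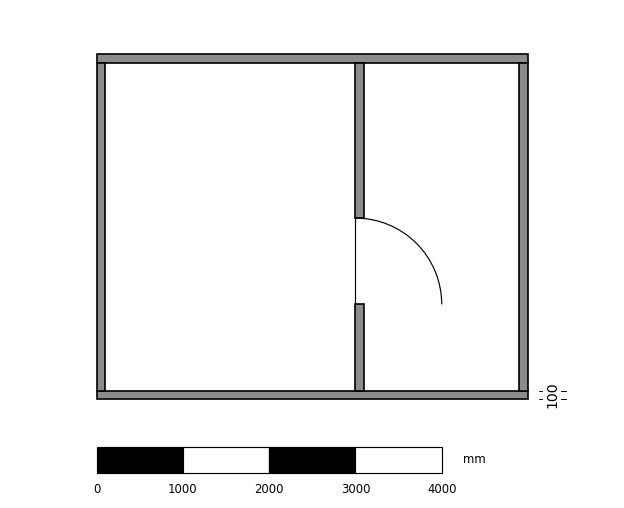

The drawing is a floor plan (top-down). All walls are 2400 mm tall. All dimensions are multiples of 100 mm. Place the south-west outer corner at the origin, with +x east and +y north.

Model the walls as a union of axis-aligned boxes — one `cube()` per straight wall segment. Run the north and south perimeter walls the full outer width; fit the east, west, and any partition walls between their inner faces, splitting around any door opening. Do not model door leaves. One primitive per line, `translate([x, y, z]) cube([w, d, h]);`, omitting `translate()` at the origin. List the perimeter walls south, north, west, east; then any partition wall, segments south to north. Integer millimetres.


cube([5000, 100, 2400]);
translate([0, 3900, 0]) cube([5000, 100, 2400]);
translate([0, 100, 0]) cube([100, 3800, 2400]);
translate([4900, 100, 0]) cube([100, 3800, 2400]);
translate([3000, 100, 0]) cube([100, 1000, 2400]);
translate([3000, 2100, 0]) cube([100, 1800, 2400]);


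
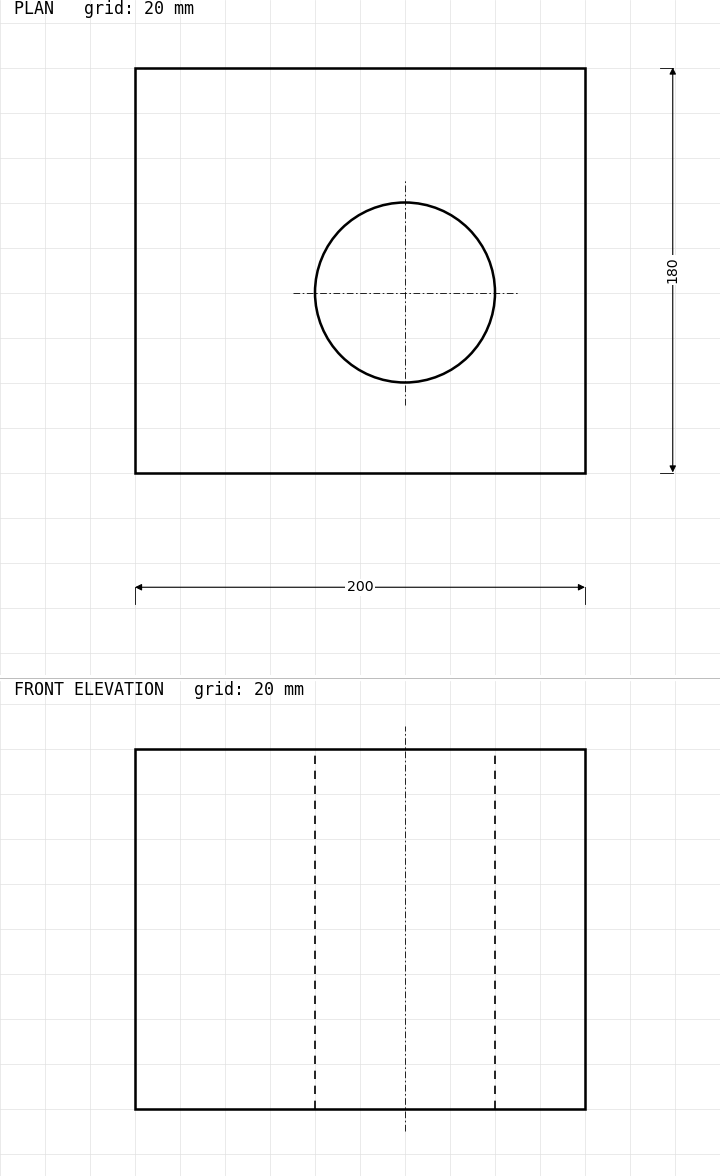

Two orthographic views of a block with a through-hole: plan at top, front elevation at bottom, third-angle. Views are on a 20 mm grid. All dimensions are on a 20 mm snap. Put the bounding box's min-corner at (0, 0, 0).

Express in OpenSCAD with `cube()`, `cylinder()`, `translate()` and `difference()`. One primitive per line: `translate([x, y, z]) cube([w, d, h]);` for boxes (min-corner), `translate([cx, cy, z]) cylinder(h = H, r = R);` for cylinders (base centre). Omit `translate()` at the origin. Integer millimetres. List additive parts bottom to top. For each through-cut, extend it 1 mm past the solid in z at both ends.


difference() {
  cube([200, 180, 160]);
  translate([120, 80, -1]) cylinder(h = 162, r = 40);
}
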